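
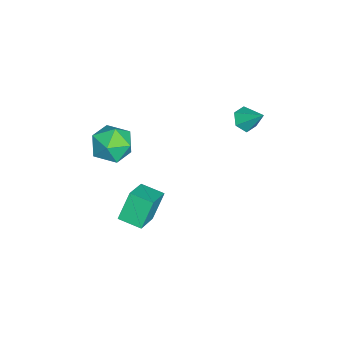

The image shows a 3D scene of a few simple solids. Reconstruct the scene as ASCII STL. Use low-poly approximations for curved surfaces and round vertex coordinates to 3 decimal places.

solid 
facet normal -0.141 0.990 0.026
outer loop
vertex -0.174 -2.105 0.445
vertex -0.818 -2.223 1.424
vertex 0.346 -2.059 1.501
endloop
endfacet
facet normal 0.486 0.829 -0.275
outer loop
vertex -0.174 -2.105 0.445
vertex 0.346 -2.059 1.501
vertex 0.855 -2.65 0.619
endloop
endfacet
facet normal 0.359 0.410 -0.839
outer loop
vertex -0.174 -2.105 0.445
vertex 0.855 -2.65 0.619
vertex 0.006 -3.179 -0.003
endloop
endfacet
facet normal -0.347 0.311 -0.885
outer loop
vertex -0.174 -2.105 0.445
vertex 0.006 -3.179 -0.003
vertex -1.028 -2.915 0.495
endloop
endfacet
facet normal -0.655 0.669 -0.350
outer loop
vertex -0.174 -2.105 0.445
vertex -1.028 -2.915 0.495
vertex -0.818 -2.223 1.424
endloop
endfacet
facet normal 0.869 0.455 0.196
outer loop
vertex 0.855 -2.65 0.619
vertex 0.346 -2.059 1.501
vertex 0.848 -3.105 1.705
endloop
endfacet
facet normal -0.146 0.714 0.685
outer loop
vertex 0.346 -2.059 1.501
vertex -0.818 -2.223 1.424
vertex -0.186 -2.841 2.203
endloop
endfacet
facet normal -0.978 0.195 0.076
outer loop
vertex -0.818 -2.223 1.424
vertex -1.028 -2.915 0.495
vertex -1.035 -3.37 1.581
endloop
endfacet
facet normal -0.478 -0.384 -0.790
outer loop
vertex -1.028 -2.915 0.495
vertex 0.006 -3.179 -0.003
vertex -0.526 -3.961 0.699
endloop
endfacet
facet normal 0.663 -0.223 -0.715
outer loop
vertex 0.006 -3.179 -0.003
vertex 0.855 -2.65 0.619
vertex 0.638 -3.797 0.776
endloop
endfacet
facet normal 0.347 -0.311 0.885
outer loop
vertex -0.006 -3.915 1.755
vertex 0.848 -3.105 1.705
vertex -0.186 -2.841 2.203
endloop
endfacet
facet normal -0.359 -0.410 0.839
outer loop
vertex -0.006 -3.915 1.755
vertex -0.186 -2.841 2.203
vertex -1.035 -3.37 1.581
endloop
endfacet
facet normal -0.486 -0.829 0.275
outer loop
vertex -0.006 -3.915 1.755
vertex -1.035 -3.37 1.581
vertex -0.526 -3.961 0.699
endloop
endfacet
facet normal 0.141 -0.990 -0.026
outer loop
vertex -0.006 -3.915 1.755
vertex -0.526 -3.961 0.699
vertex 0.638 -3.797 0.776
endloop
endfacet
facet normal 0.655 -0.669 0.350
outer loop
vertex -0.006 -3.915 1.755
vertex 0.638 -3.797 0.776
vertex 0.848 -3.105 1.705
endloop
endfacet
facet normal 0.478 0.384 0.790
outer loop
vertex -0.186 -2.841 2.203
vertex 0.848 -3.105 1.705
vertex 0.346 -2.059 1.501
endloop
endfacet
facet normal -0.663 0.223 0.715
outer loop
vertex -1.035 -3.37 1.581
vertex -0.186 -2.841 2.203
vertex -0.818 -2.223 1.424
endloop
endfacet
facet normal -0.869 -0.455 -0.196
outer loop
vertex -0.526 -3.961 0.699
vertex -1.035 -3.37 1.581
vertex -1.028 -2.915 0.495
endloop
endfacet
facet normal 0.146 -0.714 -0.685
outer loop
vertex 0.638 -3.797 0.776
vertex -0.526 -3.961 0.699
vertex 0.006 -3.179 -0.003
endloop
endfacet
facet normal 0.978 -0.195 -0.076
outer loop
vertex 0.848 -3.105 1.705
vertex 0.638 -3.797 0.776
vertex 0.855 -2.65 0.619
endloop
endfacet
facet normal -0.368 -0.645 -0.669
outer loop
vertex -2.002 2.727 1.217
vertex -2.609 3.145 1.148
vertex -2.025 3.266 0.71
endloop
endfacet
facet normal 0.998 0.057 0.015
outer loop
vertex -2.002 2.727 1.217
vertex -2.025 3.266 0.71
vertex -2.091 4.055 2.092
endloop
endfacet
facet normal -0.369 -0.645 -0.670
outer loop
vertex -2.025 3.266 0.71
vertex -2.609 3.145 1.148
vertex -2.631 3.684 0.641
endloop
endfacet
facet normal 0.552 0.735 -0.393
outer loop
vertex -2.025 3.266 0.71
vertex -2.631 3.684 0.641
vertex -2.091 4.055 2.092
endloop
endfacet
facet normal -0.367 -0.645 -0.670
outer loop
vertex -2.631 3.684 0.641
vertex -2.609 3.145 1.148
vertex -3.216 3.563 1.078
endloop
endfacet
facet normal -0.295 0.946 -0.132
outer loop
vertex -2.631 3.684 0.641
vertex -3.216 3.563 1.078
vertex -2.091 4.055 2.092
endloop
endfacet
facet normal -0.367 -0.645 -0.670
outer loop
vertex -3.216 3.563 1.078
vertex -2.609 3.145 1.148
vertex -3.194 3.024 1.585
endloop
endfacet
facet normal -0.694 0.478 0.538
outer loop
vertex -3.216 3.563 1.078
vertex -3.194 3.024 1.585
vertex -2.091 4.055 2.092
endloop
endfacet
facet normal -0.367 -0.645 -0.670
outer loop
vertex -3.194 3.024 1.585
vertex -2.609 3.145 1.148
vertex -2.587 2.606 1.655
endloop
endfacet
facet normal -0.248 -0.201 0.948
outer loop
vertex -3.194 3.024 1.585
vertex -2.587 2.606 1.655
vertex -2.091 4.055 2.092
endloop
endfacet
facet normal -0.368 -0.645 -0.670
outer loop
vertex -2.587 2.606 1.655
vertex -2.609 3.145 1.148
vertex -2.002 2.727 1.217
endloop
endfacet
facet normal 0.599 -0.412 0.686
outer loop
vertex -2.587 2.606 1.655
vertex -2.002 2.727 1.217
vertex -2.091 4.055 2.092
endloop
endfacet
facet normal -0.849 0.195 -0.491
outer loop
vertex 0.283 -1.589 -1.616
vertex 0.678 -0.423 -1.837
vertex 0.973 -2.087 -3.006
endloop
endfacet
facet normal -0.316 -0.932 0.177
outer loop
vertex 2.502 -2.437 -2.123
vertex 0.283 -1.589 -1.616
vertex 0.973 -2.087 -3.006
endloop
endfacet
facet normal -0.849 0.194 -0.491
outer loop
vertex 0.973 -2.087 -3.006
vertex 0.678 -0.423 -1.837
vertex 1.368 -0.922 -3.228
endloop
endfacet
facet normal 0.423 -0.306 -0.853
outer loop
vertex 1.368 -0.922 -3.228
vertex 2.502 -2.437 -2.123
vertex 0.973 -2.087 -3.006
endloop
endfacet
facet normal -0.423 0.305 0.853
outer loop
vertex 0.283 -1.589 -1.616
vertex 2.207 -0.773 -0.954
vertex 0.678 -0.423 -1.837
endloop
endfacet
facet normal -0.316 -0.932 0.178
outer loop
vertex 1.812 -1.938 -0.732
vertex 0.283 -1.589 -1.616
vertex 2.502 -2.437 -2.123
endloop
endfacet
facet normal -0.423 0.306 0.853
outer loop
vertex 1.812 -1.938 -0.732
vertex 2.207 -0.773 -0.954
vertex 0.283 -1.589 -1.616
endloop
endfacet
facet normal 0.316 0.932 -0.178
outer loop
vertex 0.678 -0.423 -1.837
vertex 2.207 -0.773 -0.954
vertex 1.368 -0.922 -3.228
endloop
endfacet
facet normal 0.423 -0.305 -0.853
outer loop
vertex 2.897 -1.271 -2.344
vertex 2.502 -2.437 -2.123
vertex 1.368 -0.922 -3.228
endloop
endfacet
facet normal 0.315 0.932 -0.177
outer loop
vertex 1.368 -0.922 -3.228
vertex 2.207 -0.773 -0.954
vertex 2.897 -1.271 -2.344
endloop
endfacet
facet normal 0.849 -0.195 0.491
outer loop
vertex 2.897 -1.271 -2.344
vertex 1.812 -1.938 -0.732
vertex 2.502 -2.437 -2.123
endloop
endfacet
facet normal 0.849 -0.194 0.491
outer loop
vertex 2.207 -0.773 -0.954
vertex 1.812 -1.938 -0.732
vertex 2.897 -1.271 -2.344
endloop
endfacet

endsolid


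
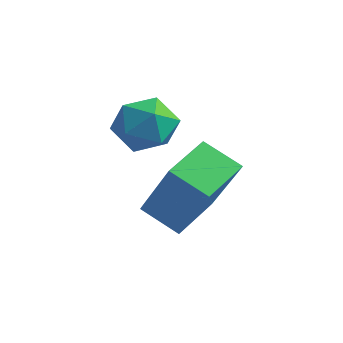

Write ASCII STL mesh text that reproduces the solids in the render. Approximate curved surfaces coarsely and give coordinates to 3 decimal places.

solid 
facet normal -0.956 0.077 -0.282
outer loop
vertex -3.127 1.207 0.516
vertex -3.269 0.68 0.853
vertex -3.304 1.257 1.13
endloop
endfacet
facet normal -0.647 0.722 -0.245
outer loop
vertex -3.127 1.207 0.516
vertex -3.304 1.257 1.13
vertex -2.821 1.614 0.906
endloop
endfacet
facet normal -0.087 0.722 -0.686
outer loop
vertex -3.127 1.207 0.516
vertex -2.821 1.614 0.906
vertex -2.488 1.258 0.489
endloop
endfacet
facet normal -0.048 0.078 -0.996
outer loop
vertex -3.127 1.207 0.516
vertex -2.488 1.258 0.489
vertex -2.765 0.681 0.457
endloop
endfacet
facet normal -0.585 -0.319 -0.746
outer loop
vertex -3.127 1.207 0.516
vertex -2.765 0.681 0.457
vertex -3.269 0.68 0.853
endloop
endfacet
facet normal -0.406 0.812 0.419
outer loop
vertex -2.821 1.614 0.906
vertex -3.304 1.257 1.13
vertex -2.775 1.339 1.483
endloop
endfacet
facet normal -0.905 -0.228 0.360
outer loop
vertex -3.304 1.257 1.13
vertex -3.269 0.68 0.853
vertex -3.052 0.762 1.451
endloop
endfacet
facet normal -0.305 -0.869 -0.390
outer loop
vertex -3.269 0.68 0.853
vertex -2.765 0.681 0.457
vertex -2.719 0.406 1.034
endloop
endfacet
facet normal 0.565 -0.227 -0.793
outer loop
vertex -2.765 0.681 0.457
vertex -2.488 1.258 0.489
vertex -2.236 0.763 0.81
endloop
endfacet
facet normal 0.502 0.814 -0.294
outer loop
vertex -2.488 1.258 0.489
vertex -2.821 1.614 0.906
vertex -2.271 1.34 1.087
endloop
endfacet
facet normal 0.048 -0.078 0.996
outer loop
vertex -2.413 0.813 1.424
vertex -2.775 1.339 1.483
vertex -3.052 0.762 1.451
endloop
endfacet
facet normal 0.087 -0.722 0.686
outer loop
vertex -2.413 0.813 1.424
vertex -3.052 0.762 1.451
vertex -2.719 0.406 1.034
endloop
endfacet
facet normal 0.647 -0.722 0.245
outer loop
vertex -2.413 0.813 1.424
vertex -2.719 0.406 1.034
vertex -2.236 0.763 0.81
endloop
endfacet
facet normal 0.956 -0.077 0.282
outer loop
vertex -2.413 0.813 1.424
vertex -2.236 0.763 0.81
vertex -2.271 1.34 1.087
endloop
endfacet
facet normal 0.585 0.319 0.746
outer loop
vertex -2.413 0.813 1.424
vertex -2.271 1.34 1.087
vertex -2.775 1.339 1.483
endloop
endfacet
facet normal -0.565 0.227 0.793
outer loop
vertex -3.052 0.762 1.451
vertex -2.775 1.339 1.483
vertex -3.304 1.257 1.13
endloop
endfacet
facet normal -0.502 -0.814 0.294
outer loop
vertex -2.719 0.406 1.034
vertex -3.052 0.762 1.451
vertex -3.269 0.68 0.853
endloop
endfacet
facet normal 0.406 -0.812 -0.419
outer loop
vertex -2.236 0.763 0.81
vertex -2.719 0.406 1.034
vertex -2.765 0.681 0.457
endloop
endfacet
facet normal 0.905 0.228 -0.360
outer loop
vertex -2.271 1.34 1.087
vertex -2.236 0.763 0.81
vertex -2.488 1.258 0.489
endloop
endfacet
facet normal 0.305 0.869 0.390
outer loop
vertex -2.775 1.339 1.483
vertex -2.271 1.34 1.087
vertex -2.821 1.614 0.906
endloop
endfacet
facet normal -0.505 0.158 -0.848
outer loop
vertex -2.665 0.721 -0.943
vertex -2.716 1.746 -0.722
vertex -1.932 0.847 -1.356
endloop
endfacet
facet normal 0.049 -0.976 -0.211
outer loop
vertex -1.124 0.594 0.002
vertex -2.665 0.721 -0.943
vertex -1.932 0.847 -1.356
endloop
endfacet
facet normal -0.505 0.158 -0.849
outer loop
vertex -1.932 0.847 -1.356
vertex -2.716 1.746 -0.722
vertex -1.984 1.872 -1.134
endloop
endfacet
facet normal 0.862 0.149 -0.485
outer loop
vertex -1.984 1.872 -1.134
vertex -1.124 0.594 0.002
vertex -1.932 0.847 -1.356
endloop
endfacet
facet normal -0.862 -0.148 0.485
outer loop
vertex -2.665 0.721 -0.943
vertex -1.908 1.493 0.636
vertex -2.716 1.746 -0.722
endloop
endfacet
facet normal 0.049 -0.976 -0.211
outer loop
vertex -1.856 0.468 0.414
vertex -2.665 0.721 -0.943
vertex -1.124 0.594 0.002
endloop
endfacet
facet normal -0.861 -0.149 0.486
outer loop
vertex -1.856 0.468 0.414
vertex -1.908 1.493 0.636
vertex -2.665 0.721 -0.943
endloop
endfacet
facet normal -0.049 0.976 0.211
outer loop
vertex -2.716 1.746 -0.722
vertex -1.908 1.493 0.636
vertex -1.984 1.872 -1.134
endloop
endfacet
facet normal 0.861 0.148 -0.486
outer loop
vertex -1.175 1.619 0.223
vertex -1.124 0.594 0.002
vertex -1.984 1.872 -1.134
endloop
endfacet
facet normal -0.049 0.976 0.211
outer loop
vertex -1.984 1.872 -1.134
vertex -1.908 1.493 0.636
vertex -1.175 1.619 0.223
endloop
endfacet
facet normal 0.505 -0.158 0.849
outer loop
vertex -1.175 1.619 0.223
vertex -1.856 0.468 0.414
vertex -1.124 0.594 0.002
endloop
endfacet
facet normal 0.505 -0.158 0.848
outer loop
vertex -1.908 1.493 0.636
vertex -1.856 0.468 0.414
vertex -1.175 1.619 0.223
endloop
endfacet

endsolid


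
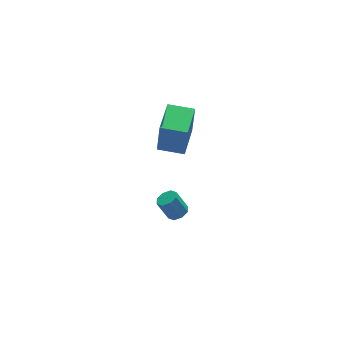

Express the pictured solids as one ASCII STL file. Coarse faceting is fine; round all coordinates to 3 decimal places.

solid 
facet normal 0.377 -0.304 -0.875
outer loop
vertex 3.635 -0.341 -4.446
vertex 3.193 -0.803 -4.476
vertex 3.226 -0.195 -4.673
endloop
endfacet
facet normal 0.401 0.905 -0.140
outer loop
vertex 3.635 -0.341 -4.446
vertex 3.226 -0.195 -4.673
vertex 3.129 0.065 -3.273
endloop
endfacet
facet normal 0.401 0.905 -0.140
outer loop
vertex 3.129 0.065 -3.273
vertex 3.226 -0.195 -4.673
vertex 2.72 0.211 -3.5
endloop
endfacet
facet normal -0.378 0.303 0.875
outer loop
vertex 3.129 0.065 -3.273
vertex 2.72 0.211 -3.5
vertex 2.687 -0.397 -3.304
endloop
endfacet
facet normal 0.376 -0.304 -0.875
outer loop
vertex 3.226 -0.195 -4.673
vertex 3.193 -0.803 -4.476
vertex 2.798 -0.405 -4.784
endloop
endfacet
facet normal -0.307 0.851 -0.427
outer loop
vertex 3.226 -0.195 -4.673
vertex 2.798 -0.405 -4.784
vertex 2.72 0.211 -3.5
endloop
endfacet
facet normal -0.306 0.851 -0.427
outer loop
vertex 2.72 0.211 -3.5
vertex 2.798 -0.405 -4.784
vertex 2.292 0.001 -3.612
endloop
endfacet
facet normal -0.377 0.303 0.875
outer loop
vertex 2.72 0.211 -3.5
vertex 2.292 0.001 -3.612
vertex 2.687 -0.397 -3.304
endloop
endfacet
facet normal 0.378 -0.302 -0.875
outer loop
vertex 2.798 -0.405 -4.784
vertex 3.193 -0.803 -4.476
vertex 2.601 -0.848 -4.716
endloop
endfacet
facet normal -0.834 0.300 -0.464
outer loop
vertex 2.798 -0.405 -4.784
vertex 2.601 -0.848 -4.716
vertex 2.292 0.001 -3.612
endloop
endfacet
facet normal -0.834 0.299 -0.463
outer loop
vertex 2.292 0.001 -3.612
vertex 2.601 -0.848 -4.716
vertex 2.095 -0.442 -3.543
endloop
endfacet
facet normal -0.376 0.304 0.875
outer loop
vertex 2.292 0.001 -3.612
vertex 2.095 -0.442 -3.543
vertex 2.687 -0.397 -3.304
endloop
endfacet
facet normal 0.378 -0.303 -0.875
outer loop
vertex 2.601 -0.848 -4.716
vertex 3.193 -0.803 -4.476
vertex 2.751 -1.265 -4.507
endloop
endfacet
facet normal -0.874 -0.429 -0.229
outer loop
vertex 2.601 -0.848 -4.716
vertex 2.751 -1.265 -4.507
vertex 2.095 -0.442 -3.543
endloop
endfacet
facet normal -0.874 -0.429 -0.229
outer loop
vertex 2.095 -0.442 -3.543
vertex 2.751 -1.265 -4.507
vertex 2.245 -0.859 -3.334
endloop
endfacet
facet normal -0.376 0.303 0.875
outer loop
vertex 2.095 -0.442 -3.543
vertex 2.245 -0.859 -3.334
vertex 2.687 -0.397 -3.304
endloop
endfacet
facet normal 0.378 -0.303 -0.875
outer loop
vertex 2.751 -1.265 -4.507
vertex 3.193 -0.803 -4.476
vertex 3.16 -1.411 -4.28
endloop
endfacet
facet normal -0.401 -0.905 0.140
outer loop
vertex 2.751 -1.265 -4.507
vertex 3.16 -1.411 -4.28
vertex 2.245 -0.859 -3.334
endloop
endfacet
facet normal -0.401 -0.905 0.140
outer loop
vertex 2.245 -0.859 -3.334
vertex 3.16 -1.411 -4.28
vertex 2.654 -1.005 -3.107
endloop
endfacet
facet normal -0.377 0.304 0.875
outer loop
vertex 2.245 -0.859 -3.334
vertex 2.654 -1.005 -3.107
vertex 2.687 -0.397 -3.304
endloop
endfacet
facet normal 0.377 -0.303 -0.875
outer loop
vertex 3.16 -1.411 -4.28
vertex 3.193 -0.803 -4.476
vertex 3.588 -1.201 -4.168
endloop
endfacet
facet normal 0.306 -0.851 0.427
outer loop
vertex 3.16 -1.411 -4.28
vertex 3.588 -1.201 -4.168
vertex 2.654 -1.005 -3.107
endloop
endfacet
facet normal 0.307 -0.851 0.427
outer loop
vertex 2.654 -1.005 -3.107
vertex 3.588 -1.201 -4.168
vertex 3.082 -0.795 -2.996
endloop
endfacet
facet normal -0.376 0.304 0.875
outer loop
vertex 2.654 -1.005 -3.107
vertex 3.082 -0.795 -2.996
vertex 2.687 -0.397 -3.304
endloop
endfacet
facet normal 0.376 -0.304 -0.875
outer loop
vertex 3.588 -1.201 -4.168
vertex 3.193 -0.803 -4.476
vertex 3.785 -0.758 -4.237
endloop
endfacet
facet normal 0.834 -0.299 0.464
outer loop
vertex 3.588 -1.201 -4.168
vertex 3.785 -0.758 -4.237
vertex 3.082 -0.795 -2.996
endloop
endfacet
facet normal 0.834 -0.300 0.463
outer loop
vertex 3.082 -0.795 -2.996
vertex 3.785 -0.758 -4.237
vertex 3.279 -0.352 -3.064
endloop
endfacet
facet normal -0.378 0.302 0.875
outer loop
vertex 3.082 -0.795 -2.996
vertex 3.279 -0.352 -3.064
vertex 2.687 -0.397 -3.304
endloop
endfacet
facet normal 0.376 -0.303 -0.875
outer loop
vertex 3.785 -0.758 -4.237
vertex 3.193 -0.803 -4.476
vertex 3.635 -0.341 -4.446
endloop
endfacet
facet normal 0.874 0.429 0.229
outer loop
vertex 3.785 -0.758 -4.237
vertex 3.635 -0.341 -4.446
vertex 3.279 -0.352 -3.064
endloop
endfacet
facet normal 0.874 0.429 0.229
outer loop
vertex 3.279 -0.352 -3.064
vertex 3.635 -0.341 -4.446
vertex 3.129 0.065 -3.273
endloop
endfacet
facet normal -0.378 0.303 0.875
outer loop
vertex 3.279 -0.352 -3.064
vertex 3.129 0.065 -3.273
vertex 2.687 -0.397 -3.304
endloop
endfacet
facet normal -0.822 0.564 0.076
outer loop
vertex 2.028 -1.096 4.113
vertex 3.165 0.562 4.113
vertex 1.907 -1.013 2.179
endloop
endfacet
facet normal -0.566 -0.825 0.000
outer loop
vertex 3.115 -1.842 2.067
vertex 2.028 -1.096 4.113
vertex 1.907 -1.013 2.179
endloop
endfacet
facet normal -0.823 0.564 0.076
outer loop
vertex 1.907 -1.013 2.179
vertex 3.165 0.562 4.113
vertex 3.043 0.645 2.179
endloop
endfacet
facet normal -0.063 0.043 -0.997
outer loop
vertex 3.043 0.645 2.179
vertex 3.115 -1.842 2.067
vertex 1.907 -1.013 2.179
endloop
endfacet
facet normal 0.063 -0.043 0.997
outer loop
vertex 2.028 -1.096 4.113
vertex 4.373 -0.267 4.001
vertex 3.165 0.562 4.113
endloop
endfacet
facet normal -0.565 -0.825 0.000
outer loop
vertex 3.237 -1.925 4.001
vertex 2.028 -1.096 4.113
vertex 3.115 -1.842 2.067
endloop
endfacet
facet normal 0.063 -0.043 0.997
outer loop
vertex 3.237 -1.925 4.001
vertex 4.373 -0.267 4.001
vertex 2.028 -1.096 4.113
endloop
endfacet
facet normal 0.566 0.825 -0.000
outer loop
vertex 3.165 0.562 4.113
vertex 4.373 -0.267 4.001
vertex 3.043 0.645 2.179
endloop
endfacet
facet normal -0.063 0.043 -0.997
outer loop
vertex 4.252 -0.184 2.067
vertex 3.115 -1.842 2.067
vertex 3.043 0.645 2.179
endloop
endfacet
facet normal 0.566 0.825 0.000
outer loop
vertex 3.043 0.645 2.179
vertex 4.373 -0.267 4.001
vertex 4.252 -0.184 2.067
endloop
endfacet
facet normal 0.822 -0.564 -0.076
outer loop
vertex 4.252 -0.184 2.067
vertex 3.237 -1.925 4.001
vertex 3.115 -1.842 2.067
endloop
endfacet
facet normal 0.823 -0.564 -0.076
outer loop
vertex 4.373 -0.267 4.001
vertex 3.237 -1.925 4.001
vertex 4.252 -0.184 2.067
endloop
endfacet

endsolid


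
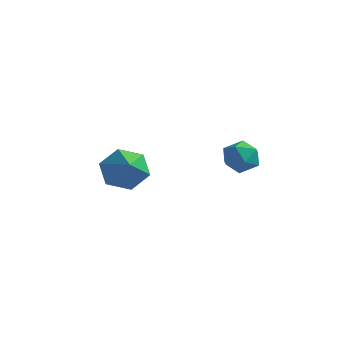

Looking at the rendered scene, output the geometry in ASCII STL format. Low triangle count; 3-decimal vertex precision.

solid 
facet normal -0.615 -0.596 0.517
outer loop
vertex 1.817 -0.969 -2.626
vertex 2.179 -1.603 -2.926
vertex 2.436 -1.283 -2.252
endloop
endfacet
facet normal -0.509 0.022 0.861
outer loop
vertex 1.817 -0.969 -2.626
vertex 2.436 -1.283 -2.252
vertex 2.367 -0.499 -2.313
endloop
endfacet
facet normal -0.715 0.551 0.430
outer loop
vertex 1.817 -0.969 -2.626
vertex 2.367 -0.499 -2.313
vertex 2.067 -0.335 -3.023
endloop
endfacet
facet normal -0.948 0.261 -0.180
outer loop
vertex 1.817 -0.969 -2.626
vertex 2.067 -0.335 -3.023
vertex 1.951 -1.017 -3.402
endloop
endfacet
facet normal -0.886 -0.447 -0.125
outer loop
vertex 1.817 -0.969 -2.626
vertex 1.951 -1.017 -3.402
vertex 2.179 -1.603 -2.926
endloop
endfacet
facet normal 0.192 0.093 0.977
outer loop
vertex 2.367 -0.499 -2.313
vertex 2.436 -1.283 -2.252
vertex 3.069 -0.843 -2.418
endloop
endfacet
facet normal 0.021 -0.906 0.422
outer loop
vertex 2.436 -1.283 -2.252
vertex 2.179 -1.603 -2.926
vertex 2.953 -1.525 -2.797
endloop
endfacet
facet normal -0.418 -0.665 -0.618
outer loop
vertex 2.179 -1.603 -2.926
vertex 1.951 -1.017 -3.402
vertex 2.653 -1.361 -3.507
endloop
endfacet
facet normal -0.519 0.481 -0.706
outer loop
vertex 1.951 -1.017 -3.402
vertex 2.067 -0.335 -3.023
vertex 2.584 -0.577 -3.568
endloop
endfacet
facet normal -0.142 0.950 0.279
outer loop
vertex 2.067 -0.335 -3.023
vertex 2.367 -0.499 -2.313
vertex 2.841 -0.257 -2.894
endloop
endfacet
facet normal 0.948 -0.261 0.180
outer loop
vertex 3.203 -0.891 -3.194
vertex 3.069 -0.843 -2.418
vertex 2.953 -1.525 -2.797
endloop
endfacet
facet normal 0.715 -0.551 -0.430
outer loop
vertex 3.203 -0.891 -3.194
vertex 2.953 -1.525 -2.797
vertex 2.653 -1.361 -3.507
endloop
endfacet
facet normal 0.509 -0.022 -0.861
outer loop
vertex 3.203 -0.891 -3.194
vertex 2.653 -1.361 -3.507
vertex 2.584 -0.577 -3.568
endloop
endfacet
facet normal 0.615 0.596 -0.517
outer loop
vertex 3.203 -0.891 -3.194
vertex 2.584 -0.577 -3.568
vertex 2.841 -0.257 -2.894
endloop
endfacet
facet normal 0.886 0.447 0.125
outer loop
vertex 3.203 -0.891 -3.194
vertex 2.841 -0.257 -2.894
vertex 3.069 -0.843 -2.418
endloop
endfacet
facet normal 0.519 -0.481 0.706
outer loop
vertex 2.953 -1.525 -2.797
vertex 3.069 -0.843 -2.418
vertex 2.436 -1.283 -2.252
endloop
endfacet
facet normal 0.142 -0.950 -0.279
outer loop
vertex 2.653 -1.361 -3.507
vertex 2.953 -1.525 -2.797
vertex 2.179 -1.603 -2.926
endloop
endfacet
facet normal -0.192 -0.093 -0.977
outer loop
vertex 2.584 -0.577 -3.568
vertex 2.653 -1.361 -3.507
vertex 1.951 -1.017 -3.402
endloop
endfacet
facet normal -0.021 0.906 -0.422
outer loop
vertex 2.841 -0.257 -2.894
vertex 2.584 -0.577 -3.568
vertex 2.067 -0.335 -3.023
endloop
endfacet
facet normal 0.418 0.665 0.618
outer loop
vertex 3.069 -0.843 -2.418
vertex 2.841 -0.257 -2.894
vertex 2.367 -0.499 -2.313
endloop
endfacet
facet normal -0.492 0.664 -0.563
outer loop
vertex -1.166 -1.005 -4.748
vertex -2.018 -1.406 -4.476
vertex -1.631 -0.674 -3.951
endloop
endfacet
facet normal 0.866 0.345 0.362
outer loop
vertex -1.166 -1.005 -4.748
vertex -1.631 -0.674 -3.951
vertex -1.062 -2.694 -3.384
endloop
endfacet
facet normal -0.493 0.664 -0.563
outer loop
vertex -1.631 -0.674 -3.951
vertex -2.018 -1.406 -4.476
vertex -2.482 -1.075 -3.679
endloop
endfacet
facet normal 0.155 0.307 0.939
outer loop
vertex -1.631 -0.674 -3.951
vertex -2.482 -1.075 -3.679
vertex -1.062 -2.694 -3.384
endloop
endfacet
facet normal -0.493 0.664 -0.563
outer loop
vertex -2.482 -1.075 -3.679
vertex -2.018 -1.406 -4.476
vertex -2.87 -1.807 -4.203
endloop
endfacet
facet normal -0.513 -0.303 0.803
outer loop
vertex -2.482 -1.075 -3.679
vertex -2.87 -1.807 -4.203
vertex -1.062 -2.694 -3.384
endloop
endfacet
facet normal -0.493 0.664 -0.563
outer loop
vertex -2.87 -1.807 -4.203
vertex -2.018 -1.406 -4.476
vertex -2.405 -2.138 -5.0
endloop
endfacet
facet normal -0.471 -0.878 0.090
outer loop
vertex -2.87 -1.807 -4.203
vertex -2.405 -2.138 -5.0
vertex -1.062 -2.694 -3.384
endloop
endfacet
facet normal -0.493 0.663 -0.563
outer loop
vertex -2.405 -2.138 -5.0
vertex -2.018 -1.406 -4.476
vertex -1.554 -1.737 -5.273
endloop
endfacet
facet normal 0.239 -0.840 -0.488
outer loop
vertex -2.405 -2.138 -5.0
vertex -1.554 -1.737 -5.273
vertex -1.062 -2.694 -3.384
endloop
endfacet
facet normal -0.492 0.664 -0.562
outer loop
vertex -1.554 -1.737 -5.273
vertex -2.018 -1.406 -4.476
vertex -1.166 -1.005 -4.748
endloop
endfacet
facet normal 0.908 -0.229 -0.352
outer loop
vertex -1.554 -1.737 -5.273
vertex -1.166 -1.005 -4.748
vertex -1.062 -2.694 -3.384
endloop
endfacet

endsolid


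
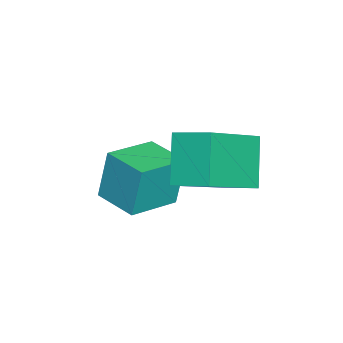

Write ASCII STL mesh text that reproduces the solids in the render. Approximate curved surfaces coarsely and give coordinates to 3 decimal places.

solid 
facet normal -0.789 0.383 -0.481
outer loop
vertex -1.745 0.02 -1.994
vertex -1.46 1.08 -1.617
vertex -0.848 0.24 -3.289
endloop
endfacet
facet normal -0.245 -0.913 -0.325
outer loop
vertex 0.8 -0.56 -2.283
vertex -1.745 0.02 -1.994
vertex -0.848 0.24 -3.289
endloop
endfacet
facet normal -0.789 0.383 -0.481
outer loop
vertex -0.848 0.24 -3.289
vertex -1.46 1.08 -1.617
vertex -0.564 1.3 -2.911
endloop
endfacet
facet normal 0.564 0.139 -0.814
outer loop
vertex -0.564 1.3 -2.911
vertex 0.8 -0.56 -2.283
vertex -0.848 0.24 -3.289
endloop
endfacet
facet normal -0.564 -0.138 0.814
outer loop
vertex -1.745 0.02 -1.994
vertex 0.188 0.28 -0.611
vertex -1.46 1.08 -1.617
endloop
endfacet
facet normal -0.245 -0.913 -0.325
outer loop
vertex -0.096 -0.78 -0.989
vertex -1.745 0.02 -1.994
vertex 0.8 -0.56 -2.283
endloop
endfacet
facet normal -0.564 -0.139 0.814
outer loop
vertex -0.096 -0.78 -0.989
vertex 0.188 0.28 -0.611
vertex -1.745 0.02 -1.994
endloop
endfacet
facet normal 0.245 0.913 0.325
outer loop
vertex -1.46 1.08 -1.617
vertex 0.188 0.28 -0.611
vertex -0.564 1.3 -2.911
endloop
endfacet
facet normal 0.563 0.138 -0.815
outer loop
vertex 1.085 0.5 -1.906
vertex 0.8 -0.56 -2.283
vertex -0.564 1.3 -2.911
endloop
endfacet
facet normal 0.245 0.913 0.325
outer loop
vertex -0.564 1.3 -2.911
vertex 0.188 0.28 -0.611
vertex 1.085 0.5 -1.906
endloop
endfacet
facet normal 0.789 -0.383 0.481
outer loop
vertex 1.085 0.5 -1.906
vertex -0.096 -0.78 -0.989
vertex 0.8 -0.56 -2.283
endloop
endfacet
facet normal 0.789 -0.383 0.481
outer loop
vertex 0.188 0.28 -0.611
vertex -0.096 -0.78 -0.989
vertex 1.085 0.5 -1.906
endloop
endfacet
facet normal -0.503 -0.861 0.070
outer loop
vertex -0.599 -2.63 -2.409
vertex -1.911 -1.883 -2.654
vertex -0.438 -2.848 -3.936
endloop
endfacet
facet normal 0.858 -0.488 0.160
outer loop
vertex 0.211 -1.737 -4.026
vertex -0.599 -2.63 -2.409
vertex -0.438 -2.848 -3.936
endloop
endfacet
facet normal -0.503 -0.861 0.070
outer loop
vertex -0.438 -2.848 -3.936
vertex -1.911 -1.883 -2.654
vertex -1.751 -2.101 -4.18
endloop
endfacet
facet normal 0.103 -0.140 -0.985
outer loop
vertex -1.751 -2.101 -4.18
vertex 0.211 -1.737 -4.026
vertex -0.438 -2.848 -3.936
endloop
endfacet
facet normal -0.104 0.140 0.985
outer loop
vertex -0.599 -2.63 -2.409
vertex -1.262 -0.772 -2.744
vertex -1.911 -1.883 -2.654
endloop
endfacet
facet normal 0.858 -0.489 0.160
outer loop
vertex 0.051 -1.519 -2.5
vertex -0.599 -2.63 -2.409
vertex 0.211 -1.737 -4.026
endloop
endfacet
facet normal -0.103 0.141 0.985
outer loop
vertex 0.051 -1.519 -2.5
vertex -1.262 -0.772 -2.744
vertex -0.599 -2.63 -2.409
endloop
endfacet
facet normal -0.858 0.488 -0.160
outer loop
vertex -1.911 -1.883 -2.654
vertex -1.262 -0.772 -2.744
vertex -1.751 -2.101 -4.18
endloop
endfacet
facet normal 0.103 -0.141 -0.985
outer loop
vertex -1.101 -0.99 -4.271
vertex 0.211 -1.737 -4.026
vertex -1.751 -2.101 -4.18
endloop
endfacet
facet normal -0.858 0.489 -0.160
outer loop
vertex -1.751 -2.101 -4.18
vertex -1.262 -0.772 -2.744
vertex -1.101 -0.99 -4.271
endloop
endfacet
facet normal 0.503 0.861 -0.070
outer loop
vertex -1.101 -0.99 -4.271
vertex 0.051 -1.519 -2.5
vertex 0.211 -1.737 -4.026
endloop
endfacet
facet normal 0.503 0.861 -0.070
outer loop
vertex -1.262 -0.772 -2.744
vertex 0.051 -1.519 -2.5
vertex -1.101 -0.99 -4.271
endloop
endfacet

endsolid


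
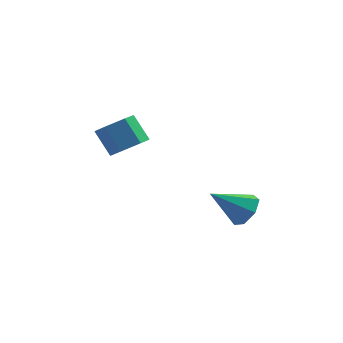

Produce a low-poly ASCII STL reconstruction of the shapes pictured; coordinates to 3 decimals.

solid 
facet normal 0.487 -0.422 -0.765
outer loop
vertex -2.199 3.348 1.914
vertex -3.013 3.02 1.577
vertex -2.7 3.865 1.31
endloop
endfacet
facet normal 0.692 0.720 0.042
outer loop
vertex -2.199 3.348 1.914
vertex -2.7 3.865 1.31
vertex -2.913 3.968 3.039
endloop
endfacet
facet normal 0.692 0.721 0.042
outer loop
vertex -2.913 3.968 3.039
vertex -2.7 3.865 1.31
vertex -3.415 4.485 2.435
endloop
endfacet
facet normal -0.486 0.422 0.765
outer loop
vertex -2.913 3.968 3.039
vertex -3.415 4.485 2.435
vertex -3.727 3.64 2.703
endloop
endfacet
facet normal 0.486 -0.422 -0.765
outer loop
vertex -2.7 3.865 1.31
vertex -3.013 3.02 1.577
vertex -3.514 3.537 0.974
endloop
endfacet
facet normal -0.116 0.837 -0.535
outer loop
vertex -2.7 3.865 1.31
vertex -3.514 3.537 0.974
vertex -3.415 4.485 2.435
endloop
endfacet
facet normal -0.116 0.837 -0.535
outer loop
vertex -3.415 4.485 2.435
vertex -3.514 3.537 0.974
vertex -4.229 4.157 2.099
endloop
endfacet
facet normal -0.486 0.422 0.765
outer loop
vertex -3.415 4.485 2.435
vertex -4.229 4.157 2.099
vertex -3.727 3.64 2.703
endloop
endfacet
facet normal 0.486 -0.422 -0.765
outer loop
vertex -3.514 3.537 0.974
vertex -3.013 3.02 1.577
vertex -3.827 2.692 1.241
endloop
endfacet
facet normal -0.808 0.117 -0.578
outer loop
vertex -3.514 3.537 0.974
vertex -3.827 2.692 1.241
vertex -4.229 4.157 2.099
endloop
endfacet
facet normal -0.808 0.116 -0.577
outer loop
vertex -4.229 4.157 2.099
vertex -3.827 2.692 1.241
vertex -4.541 3.312 2.366
endloop
endfacet
facet normal -0.487 0.421 0.765
outer loop
vertex -4.229 4.157 2.099
vertex -4.541 3.312 2.366
vertex -3.727 3.64 2.703
endloop
endfacet
facet normal 0.486 -0.422 -0.765
outer loop
vertex -3.827 2.692 1.241
vertex -3.013 3.02 1.577
vertex -3.325 2.175 1.845
endloop
endfacet
facet normal -0.692 -0.721 -0.042
outer loop
vertex -3.827 2.692 1.241
vertex -3.325 2.175 1.845
vertex -4.541 3.312 2.366
endloop
endfacet
facet normal -0.692 -0.721 -0.043
outer loop
vertex -4.541 3.312 2.366
vertex -3.325 2.175 1.845
vertex -4.04 2.795 2.97
endloop
endfacet
facet normal -0.487 0.422 0.765
outer loop
vertex -4.541 3.312 2.366
vertex -4.04 2.795 2.97
vertex -3.727 3.64 2.703
endloop
endfacet
facet normal 0.486 -0.422 -0.765
outer loop
vertex -3.325 2.175 1.845
vertex -3.013 3.02 1.577
vertex -2.511 2.503 2.181
endloop
endfacet
facet normal 0.116 -0.837 0.535
outer loop
vertex -3.325 2.175 1.845
vertex -2.511 2.503 2.181
vertex -4.04 2.795 2.97
endloop
endfacet
facet normal 0.116 -0.837 0.535
outer loop
vertex -4.04 2.795 2.97
vertex -2.511 2.503 2.181
vertex -3.226 3.123 3.306
endloop
endfacet
facet normal -0.486 0.422 0.765
outer loop
vertex -4.04 2.795 2.97
vertex -3.226 3.123 3.306
vertex -3.727 3.64 2.703
endloop
endfacet
facet normal 0.487 -0.421 -0.765
outer loop
vertex -2.511 2.503 2.181
vertex -3.013 3.02 1.577
vertex -2.199 3.348 1.914
endloop
endfacet
facet normal 0.808 -0.116 0.577
outer loop
vertex -2.511 2.503 2.181
vertex -2.199 3.348 1.914
vertex -3.226 3.123 3.306
endloop
endfacet
facet normal 0.808 -0.117 0.577
outer loop
vertex -3.226 3.123 3.306
vertex -2.199 3.348 1.914
vertex -2.913 3.968 3.039
endloop
endfacet
facet normal -0.486 0.422 0.765
outer loop
vertex -3.226 3.123 3.306
vertex -2.913 3.968 3.039
vertex -3.727 3.64 2.703
endloop
endfacet
facet normal 0.788 0.136 -0.601
outer loop
vertex 2.549 0.583 0.049
vertex 1.998 0.639 -0.661
vertex 2.293 1.3 -0.125
endloop
endfacet
facet normal 0.170 0.289 0.942
outer loop
vertex 2.549 0.583 0.049
vertex 2.293 1.3 -0.125
vertex 0.502 0.381 0.481
endloop
endfacet
facet normal 0.788 0.136 -0.601
outer loop
vertex 2.293 1.3 -0.125
vertex 1.998 0.639 -0.661
vertex 1.815 1.519 -0.702
endloop
endfacet
facet normal -0.247 0.821 0.516
outer loop
vertex 2.293 1.3 -0.125
vertex 1.815 1.519 -0.702
vertex 0.502 0.381 0.481
endloop
endfacet
facet normal 0.788 0.136 -0.601
outer loop
vertex 1.815 1.519 -0.702
vertex 1.998 0.639 -0.661
vertex 1.475 1.076 -1.248
endloop
endfacet
facet normal -0.710 0.694 -0.121
outer loop
vertex 1.815 1.519 -0.702
vertex 1.475 1.076 -1.248
vertex 0.502 0.381 0.481
endloop
endfacet
facet normal 0.788 0.136 -0.601
outer loop
vertex 1.475 1.076 -1.248
vertex 1.998 0.639 -0.661
vertex 1.529 0.304 -1.352
endloop
endfacet
facet normal -0.872 0.005 -0.489
outer loop
vertex 1.475 1.076 -1.248
vertex 1.529 0.304 -1.352
vertex 0.502 0.381 0.481
endloop
endfacet
facet normal 0.788 0.136 -0.601
outer loop
vertex 1.529 0.304 -1.352
vertex 1.998 0.639 -0.661
vertex 1.937 -0.216 -0.935
endloop
endfacet
facet normal -0.610 -0.728 -0.311
outer loop
vertex 1.529 0.304 -1.352
vertex 1.937 -0.216 -0.935
vertex 0.502 0.381 0.481
endloop
endfacet
facet normal 0.787 0.136 -0.601
outer loop
vertex 1.937 -0.216 -0.935
vertex 1.998 0.639 -0.661
vertex 2.391 -0.092 -0.312
endloop
endfacet
facet normal -0.122 -0.953 0.278
outer loop
vertex 1.937 -0.216 -0.935
vertex 2.391 -0.092 -0.312
vertex 0.502 0.381 0.481
endloop
endfacet
facet normal 0.788 0.137 -0.601
outer loop
vertex 2.391 -0.092 -0.312
vertex 1.998 0.639 -0.661
vertex 2.549 0.583 0.049
endloop
endfacet
facet normal 0.226 -0.500 0.836
outer loop
vertex 2.391 -0.092 -0.312
vertex 2.549 0.583 0.049
vertex 0.502 0.381 0.481
endloop
endfacet

endsolid


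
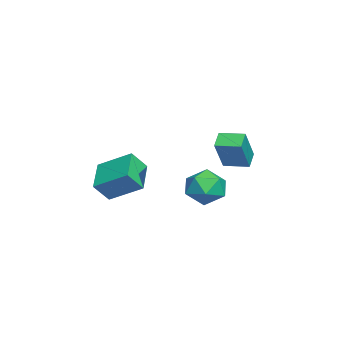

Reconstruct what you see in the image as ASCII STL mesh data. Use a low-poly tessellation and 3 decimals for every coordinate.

solid 
facet normal 0.100 0.969 0.227
outer loop
vertex 0.59 0.451 -0.964
vertex -0.257 0.406 -0.398
vertex 0.65 0.213 0.026
endloop
endfacet
facet normal 0.737 0.666 0.115
outer loop
vertex 0.59 0.451 -0.964
vertex 0.65 0.213 0.026
vertex 1.215 -0.294 -0.656
endloop
endfacet
facet normal 0.739 0.395 -0.545
outer loop
vertex 0.59 0.451 -0.964
vertex 1.215 -0.294 -0.656
vertex 0.656 -0.414 -1.501
endloop
endfacet
facet normal 0.104 0.530 -0.841
outer loop
vertex 0.59 0.451 -0.964
vertex 0.656 -0.414 -1.501
vertex -0.254 0.019 -1.341
endloop
endfacet
facet normal -0.290 0.885 -0.364
outer loop
vertex 0.59 0.451 -0.964
vertex -0.254 0.019 -1.341
vertex -0.257 0.406 -0.398
endloop
endfacet
facet normal 0.808 0.126 0.576
outer loop
vertex 1.215 -0.294 -0.656
vertex 0.65 0.213 0.026
vertex 0.754 -0.799 0.101
endloop
endfacet
facet normal -0.222 0.616 0.756
outer loop
vertex 0.65 0.213 0.026
vertex -0.257 0.406 -0.398
vertex -0.156 -0.366 0.261
endloop
endfacet
facet normal -0.854 0.480 -0.200
outer loop
vertex -0.257 0.406 -0.398
vertex -0.254 0.019 -1.341
vertex -0.715 -0.486 -0.584
endloop
endfacet
facet normal -0.216 -0.094 -0.972
outer loop
vertex -0.254 0.019 -1.341
vertex 0.656 -0.414 -1.501
vertex -0.15 -0.993 -1.266
endloop
endfacet
facet normal 0.812 -0.314 -0.492
outer loop
vertex 0.656 -0.414 -1.501
vertex 1.215 -0.294 -0.656
vertex 0.757 -1.186 -0.842
endloop
endfacet
facet normal -0.104 -0.530 0.841
outer loop
vertex -0.09 -1.231 -0.276
vertex 0.754 -0.799 0.101
vertex -0.156 -0.366 0.261
endloop
endfacet
facet normal -0.739 -0.395 0.545
outer loop
vertex -0.09 -1.231 -0.276
vertex -0.156 -0.366 0.261
vertex -0.715 -0.486 -0.584
endloop
endfacet
facet normal -0.737 -0.666 -0.115
outer loop
vertex -0.09 -1.231 -0.276
vertex -0.715 -0.486 -0.584
vertex -0.15 -0.993 -1.266
endloop
endfacet
facet normal -0.100 -0.969 -0.227
outer loop
vertex -0.09 -1.231 -0.276
vertex -0.15 -0.993 -1.266
vertex 0.757 -1.186 -0.842
endloop
endfacet
facet normal 0.290 -0.885 0.364
outer loop
vertex -0.09 -1.231 -0.276
vertex 0.757 -1.186 -0.842
vertex 0.754 -0.799 0.101
endloop
endfacet
facet normal 0.216 0.094 0.972
outer loop
vertex -0.156 -0.366 0.261
vertex 0.754 -0.799 0.101
vertex 0.65 0.213 0.026
endloop
endfacet
facet normal -0.812 0.314 0.492
outer loop
vertex -0.715 -0.486 -0.584
vertex -0.156 -0.366 0.261
vertex -0.257 0.406 -0.398
endloop
endfacet
facet normal -0.808 -0.126 -0.576
outer loop
vertex -0.15 -0.993 -1.266
vertex -0.715 -0.486 -0.584
vertex -0.254 0.019 -1.341
endloop
endfacet
facet normal 0.222 -0.616 -0.756
outer loop
vertex 0.757 -1.186 -0.842
vertex -0.15 -0.993 -1.266
vertex 0.656 -0.414 -1.501
endloop
endfacet
facet normal 0.854 -0.480 0.200
outer loop
vertex 0.754 -0.799 0.101
vertex 0.757 -1.186 -0.842
vertex 1.215 -0.294 -0.656
endloop
endfacet
facet normal -0.370 0.528 -0.764
outer loop
vertex -0.018 -4.281 -0.314
vertex 0.352 -2.812 0.522
vertex 1.474 -4.256 -1.018
endloop
endfacet
facet normal -0.214 -0.849 -0.484
outer loop
vertex 1.888 -4.848 -0.162
vertex -0.018 -4.281 -0.314
vertex 1.474 -4.256 -1.018
endloop
endfacet
facet normal -0.370 0.528 -0.764
outer loop
vertex 1.474 -4.256 -1.018
vertex 0.352 -2.812 0.522
vertex 1.844 -2.787 -0.182
endloop
endfacet
facet normal 0.904 0.015 -0.427
outer loop
vertex 1.844 -2.787 -0.182
vertex 1.888 -4.848 -0.162
vertex 1.474 -4.256 -1.018
endloop
endfacet
facet normal -0.904 -0.015 0.427
outer loop
vertex -0.018 -4.281 -0.314
vertex 0.766 -3.404 1.378
vertex 0.352 -2.812 0.522
endloop
endfacet
facet normal -0.214 -0.849 -0.484
outer loop
vertex 0.396 -4.873 0.542
vertex -0.018 -4.281 -0.314
vertex 1.888 -4.848 -0.162
endloop
endfacet
facet normal -0.904 -0.015 0.427
outer loop
vertex 0.396 -4.873 0.542
vertex 0.766 -3.404 1.378
vertex -0.018 -4.281 -0.314
endloop
endfacet
facet normal 0.214 0.849 0.484
outer loop
vertex 0.352 -2.812 0.522
vertex 0.766 -3.404 1.378
vertex 1.844 -2.787 -0.182
endloop
endfacet
facet normal 0.904 0.015 -0.427
outer loop
vertex 2.258 -3.379 0.674
vertex 1.888 -4.848 -0.162
vertex 1.844 -2.787 -0.182
endloop
endfacet
facet normal 0.214 0.849 0.484
outer loop
vertex 1.844 -2.787 -0.182
vertex 0.766 -3.404 1.378
vertex 2.258 -3.379 0.674
endloop
endfacet
facet normal 0.370 -0.528 0.764
outer loop
vertex 2.258 -3.379 0.674
vertex 0.396 -4.873 0.542
vertex 1.888 -4.848 -0.162
endloop
endfacet
facet normal 0.370 -0.528 0.764
outer loop
vertex 0.766 -3.404 1.378
vertex 0.396 -4.873 0.542
vertex 2.258 -3.379 0.674
endloop
endfacet
facet normal -0.538 0.167 -0.826
outer loop
vertex -4.85 0.132 -0.409
vertex -4.592 1.312 -0.339
vertex -4.108 -0.0 -0.919
endloop
endfacet
facet normal -0.214 -0.975 -0.059
outer loop
vertex -3.108 -0.312 0.619
vertex -4.85 0.132 -0.409
vertex -4.108 -0.0 -0.919
endloop
endfacet
facet normal -0.537 0.168 -0.827
outer loop
vertex -4.108 -0.0 -0.919
vertex -4.592 1.312 -0.339
vertex -3.849 1.179 -0.848
endloop
endfacet
facet normal 0.816 -0.145 -0.560
outer loop
vertex -3.849 1.179 -0.848
vertex -3.108 -0.312 0.619
vertex -4.108 -0.0 -0.919
endloop
endfacet
facet normal -0.816 0.145 0.560
outer loop
vertex -4.85 0.132 -0.409
vertex -3.592 1.0 1.199
vertex -4.592 1.312 -0.339
endloop
endfacet
facet normal -0.214 -0.975 -0.058
outer loop
vertex -3.851 -0.179 1.128
vertex -4.85 0.132 -0.409
vertex -3.108 -0.312 0.619
endloop
endfacet
facet normal -0.816 0.146 0.560
outer loop
vertex -3.851 -0.179 1.128
vertex -3.592 1.0 1.199
vertex -4.85 0.132 -0.409
endloop
endfacet
facet normal 0.214 0.975 0.058
outer loop
vertex -4.592 1.312 -0.339
vertex -3.592 1.0 1.199
vertex -3.849 1.179 -0.848
endloop
endfacet
facet normal 0.816 -0.145 -0.560
outer loop
vertex -2.85 0.868 0.689
vertex -3.108 -0.312 0.619
vertex -3.849 1.179 -0.848
endloop
endfacet
facet normal 0.214 0.975 0.058
outer loop
vertex -3.849 1.179 -0.848
vertex -3.592 1.0 1.199
vertex -2.85 0.868 0.689
endloop
endfacet
facet normal 0.537 -0.166 0.827
outer loop
vertex -2.85 0.868 0.689
vertex -3.851 -0.179 1.128
vertex -3.108 -0.312 0.619
endloop
endfacet
facet normal 0.538 -0.168 0.826
outer loop
vertex -3.592 1.0 1.199
vertex -3.851 -0.179 1.128
vertex -2.85 0.868 0.689
endloop
endfacet

endsolid


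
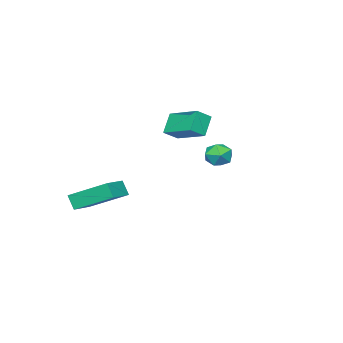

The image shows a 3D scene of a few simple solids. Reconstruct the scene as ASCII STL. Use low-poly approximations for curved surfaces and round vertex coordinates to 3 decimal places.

solid 
facet normal -0.551 0.833 -0.053
outer loop
vertex 2.321 3.585 -0.92
vertex 1.763 3.226 -0.757
vertex 2.143 3.509 -0.264
endloop
endfacet
facet normal 0.117 0.982 0.146
outer loop
vertex 2.321 3.585 -0.92
vertex 2.143 3.509 -0.264
vertex 2.799 3.458 -0.449
endloop
endfacet
facet normal 0.557 0.746 -0.365
outer loop
vertex 2.321 3.585 -0.92
vertex 2.799 3.458 -0.449
vertex 2.824 3.143 -1.055
endloop
endfacet
facet normal 0.161 0.451 -0.878
outer loop
vertex 2.321 3.585 -0.92
vertex 2.824 3.143 -1.055
vertex 2.184 3.0 -1.246
endloop
endfacet
facet normal -0.525 0.505 -0.685
outer loop
vertex 2.321 3.585 -0.92
vertex 2.184 3.0 -1.246
vertex 1.763 3.226 -0.757
endloop
endfacet
facet normal 0.258 0.617 0.743
outer loop
vertex 2.799 3.458 -0.449
vertex 2.143 3.509 -0.264
vertex 2.536 3.02 0.006
endloop
endfacet
facet normal -0.826 0.375 0.421
outer loop
vertex 2.143 3.509 -0.264
vertex 1.763 3.226 -0.757
vertex 1.896 2.877 -0.185
endloop
endfacet
facet normal -0.783 -0.155 -0.602
outer loop
vertex 1.763 3.226 -0.757
vertex 2.184 3.0 -1.246
vertex 1.921 2.562 -0.791
endloop
endfacet
facet normal 0.327 -0.242 -0.914
outer loop
vertex 2.184 3.0 -1.246
vertex 2.824 3.143 -1.055
vertex 2.577 2.511 -0.976
endloop
endfacet
facet normal 0.969 0.235 -0.082
outer loop
vertex 2.824 3.143 -1.055
vertex 2.799 3.458 -0.449
vertex 2.957 2.794 -0.483
endloop
endfacet
facet normal -0.161 -0.451 0.878
outer loop
vertex 2.399 2.435 -0.32
vertex 2.536 3.02 0.006
vertex 1.896 2.877 -0.185
endloop
endfacet
facet normal -0.557 -0.746 0.365
outer loop
vertex 2.399 2.435 -0.32
vertex 1.896 2.877 -0.185
vertex 1.921 2.562 -0.791
endloop
endfacet
facet normal -0.117 -0.982 -0.146
outer loop
vertex 2.399 2.435 -0.32
vertex 1.921 2.562 -0.791
vertex 2.577 2.511 -0.976
endloop
endfacet
facet normal 0.551 -0.833 0.053
outer loop
vertex 2.399 2.435 -0.32
vertex 2.577 2.511 -0.976
vertex 2.957 2.794 -0.483
endloop
endfacet
facet normal 0.525 -0.505 0.685
outer loop
vertex 2.399 2.435 -0.32
vertex 2.957 2.794 -0.483
vertex 2.536 3.02 0.006
endloop
endfacet
facet normal -0.327 0.242 0.914
outer loop
vertex 1.896 2.877 -0.185
vertex 2.536 3.02 0.006
vertex 2.143 3.509 -0.264
endloop
endfacet
facet normal -0.969 -0.235 0.082
outer loop
vertex 1.921 2.562 -0.791
vertex 1.896 2.877 -0.185
vertex 1.763 3.226 -0.757
endloop
endfacet
facet normal -0.258 -0.617 -0.743
outer loop
vertex 2.577 2.511 -0.976
vertex 1.921 2.562 -0.791
vertex 2.184 3.0 -1.246
endloop
endfacet
facet normal 0.826 -0.375 -0.421
outer loop
vertex 2.957 2.794 -0.483
vertex 2.577 2.511 -0.976
vertex 2.824 3.143 -1.055
endloop
endfacet
facet normal 0.783 0.155 0.602
outer loop
vertex 2.536 3.02 0.006
vertex 2.957 2.794 -0.483
vertex 2.799 3.458 -0.449
endloop
endfacet
facet normal -0.593 -0.178 0.786
outer loop
vertex -0.862 -0.754 0.3
vertex -1.545 -0.505 -0.159
vertex -1.109 -2.503 -0.282
endloop
endfacet
facet normal 0.794 -0.290 0.534
outer loop
vertex -0.415 -2.295 -1.201
vertex -0.862 -0.754 0.3
vertex -1.109 -2.503 -0.282
endloop
endfacet
facet normal -0.593 -0.178 0.786
outer loop
vertex -1.109 -2.503 -0.282
vertex -1.545 -0.505 -0.159
vertex -1.792 -2.254 -0.741
endloop
endfacet
facet normal -0.133 -0.940 -0.313
outer loop
vertex -1.792 -2.254 -0.741
vertex -0.415 -2.295 -1.201
vertex -1.109 -2.503 -0.282
endloop
endfacet
facet normal 0.133 0.940 0.313
outer loop
vertex -0.862 -0.754 0.3
vertex -0.851 -0.297 -1.078
vertex -1.545 -0.505 -0.159
endloop
endfacet
facet normal 0.794 -0.290 0.534
outer loop
vertex -0.168 -0.546 -0.619
vertex -0.862 -0.754 0.3
vertex -0.415 -2.295 -1.201
endloop
endfacet
facet normal 0.133 0.940 0.313
outer loop
vertex -0.168 -0.546 -0.619
vertex -0.851 -0.297 -1.078
vertex -0.862 -0.754 0.3
endloop
endfacet
facet normal -0.794 0.290 -0.534
outer loop
vertex -1.545 -0.505 -0.159
vertex -0.851 -0.297 -1.078
vertex -1.792 -2.254 -0.741
endloop
endfacet
facet normal -0.133 -0.940 -0.313
outer loop
vertex -1.098 -2.046 -1.66
vertex -0.415 -2.295 -1.201
vertex -1.792 -2.254 -0.741
endloop
endfacet
facet normal -0.794 0.290 -0.534
outer loop
vertex -1.792 -2.254 -0.741
vertex -0.851 -0.297 -1.078
vertex -1.098 -2.046 -1.66
endloop
endfacet
facet normal 0.593 0.178 -0.786
outer loop
vertex -1.098 -2.046 -1.66
vertex -0.168 -0.546 -0.619
vertex -0.415 -2.295 -1.201
endloop
endfacet
facet normal 0.593 0.178 -0.786
outer loop
vertex -0.851 -0.297 -1.078
vertex -0.168 -0.546 -0.619
vertex -1.098 -2.046 -1.66
endloop
endfacet
facet normal -0.954 -0.214 -0.209
outer loop
vertex 3.457 -3.498 -4.013
vertex 2.863 -1.782 -3.062
vertex 3.519 -3.086 -4.719
endloop
endfacet
facet normal 0.291 -0.837 -0.463
outer loop
vertex 4.797 -2.798 -4.438
vertex 3.457 -3.498 -4.013
vertex 3.519 -3.086 -4.719
endloop
endfacet
facet normal -0.954 -0.214 -0.209
outer loop
vertex 3.519 -3.086 -4.719
vertex 2.863 -1.782 -3.062
vertex 2.925 -1.369 -3.768
endloop
endfacet
facet normal 0.076 0.503 -0.861
outer loop
vertex 2.925 -1.369 -3.768
vertex 4.797 -2.798 -4.438
vertex 3.519 -3.086 -4.719
endloop
endfacet
facet normal -0.076 -0.503 0.861
outer loop
vertex 3.457 -3.498 -4.013
vertex 4.141 -1.494 -2.781
vertex 2.863 -1.782 -3.062
endloop
endfacet
facet normal 0.290 -0.837 -0.464
outer loop
vertex 4.735 -3.211 -3.732
vertex 3.457 -3.498 -4.013
vertex 4.797 -2.798 -4.438
endloop
endfacet
facet normal -0.076 -0.503 0.861
outer loop
vertex 4.735 -3.211 -3.732
vertex 4.141 -1.494 -2.781
vertex 3.457 -3.498 -4.013
endloop
endfacet
facet normal -0.291 0.837 0.464
outer loop
vertex 2.863 -1.782 -3.062
vertex 4.141 -1.494 -2.781
vertex 2.925 -1.369 -3.768
endloop
endfacet
facet normal 0.076 0.503 -0.861
outer loop
vertex 4.203 -1.082 -3.487
vertex 4.797 -2.798 -4.438
vertex 2.925 -1.369 -3.768
endloop
endfacet
facet normal -0.290 0.837 0.463
outer loop
vertex 2.925 -1.369 -3.768
vertex 4.141 -1.494 -2.781
vertex 4.203 -1.082 -3.487
endloop
endfacet
facet normal 0.954 0.214 0.209
outer loop
vertex 4.203 -1.082 -3.487
vertex 4.735 -3.211 -3.732
vertex 4.797 -2.798 -4.438
endloop
endfacet
facet normal 0.954 0.214 0.209
outer loop
vertex 4.141 -1.494 -2.781
vertex 4.735 -3.211 -3.732
vertex 4.203 -1.082 -3.487
endloop
endfacet

endsolid


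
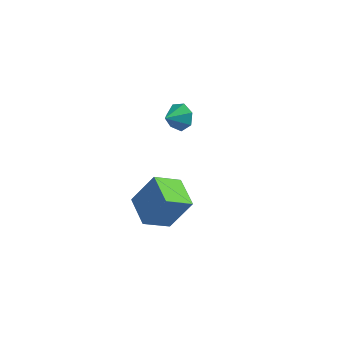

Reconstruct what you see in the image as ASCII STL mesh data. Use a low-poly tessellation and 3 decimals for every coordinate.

solid 
facet normal 0.416 0.751 -0.512
outer loop
vertex -1.255 3.607 -0.912
vertex -2.018 4.063 -0.863
vertex -1.331 4.068 -0.297
endloop
endfacet
facet normal 0.539 -0.641 0.547
outer loop
vertex -1.255 3.607 -0.912
vertex -1.331 4.068 -0.297
vertex -2.542 3.117 -0.217
endloop
endfacet
facet normal 0.417 0.751 -0.512
outer loop
vertex -1.331 4.068 -0.297
vertex -2.018 4.063 -0.863
vertex -1.924 4.526 -0.108
endloop
endfacet
facet normal 0.188 -0.157 0.970
outer loop
vertex -1.331 4.068 -0.297
vertex -1.924 4.526 -0.108
vertex -2.542 3.117 -0.217
endloop
endfacet
facet normal 0.417 0.751 -0.512
outer loop
vertex -1.924 4.526 -0.108
vertex -2.018 4.063 -0.863
vertex -2.587 4.635 -0.488
endloop
endfacet
facet normal -0.475 0.141 0.869
outer loop
vertex -1.924 4.526 -0.108
vertex -2.587 4.635 -0.488
vertex -2.542 3.117 -0.217
endloop
endfacet
facet normal 0.417 0.751 -0.513
outer loop
vertex -2.587 4.635 -0.488
vertex -2.018 4.063 -0.863
vertex -2.822 4.313 -1.15
endloop
endfacet
facet normal -0.946 0.029 0.322
outer loop
vertex -2.587 4.635 -0.488
vertex -2.822 4.313 -1.15
vertex -2.542 3.117 -0.217
endloop
endfacet
facet normal 0.416 0.752 -0.512
outer loop
vertex -2.822 4.313 -1.15
vertex -2.018 4.063 -0.863
vertex -2.451 3.804 -1.596
endloop
endfacet
facet normal -0.875 -0.409 -0.261
outer loop
vertex -2.822 4.313 -1.15
vertex -2.451 3.804 -1.596
vertex -2.542 3.117 -0.217
endloop
endfacet
facet normal 0.417 0.751 -0.512
outer loop
vertex -2.451 3.804 -1.596
vertex -2.018 4.063 -0.863
vertex -1.754 3.489 -1.49
endloop
endfacet
facet normal -0.313 -0.842 -0.440
outer loop
vertex -2.451 3.804 -1.596
vertex -1.754 3.489 -1.49
vertex -2.542 3.117 -0.217
endloop
endfacet
facet normal 0.416 0.751 -0.513
outer loop
vertex -1.754 3.489 -1.49
vertex -2.018 4.063 -0.863
vertex -1.255 3.607 -0.912
endloop
endfacet
facet normal 0.317 -0.945 -0.080
outer loop
vertex -1.754 3.489 -1.49
vertex -1.255 3.607 -0.912
vertex -2.542 3.117 -0.217
endloop
endfacet
facet normal -0.593 0.795 0.127
outer loop
vertex -1.508 -2.044 0.214
vertex -0.404 -1.072 -0.715
vertex -2.558 -2.544 -1.559
endloop
endfacet
facet normal -0.635 -0.558 0.534
outer loop
vertex -1.496 -3.968 -1.785
vertex -1.508 -2.044 0.214
vertex -2.558 -2.544 -1.559
endloop
endfacet
facet normal -0.593 0.795 0.126
outer loop
vertex -2.558 -2.544 -1.559
vertex -0.404 -1.072 -0.715
vertex -1.453 -1.573 -2.487
endloop
endfacet
facet normal -0.495 -0.236 -0.836
outer loop
vertex -1.453 -1.573 -2.487
vertex -1.496 -3.968 -1.785
vertex -2.558 -2.544 -1.559
endloop
endfacet
facet normal 0.495 0.237 0.836
outer loop
vertex -1.508 -2.044 0.214
vertex 0.658 -2.496 -0.941
vertex -0.404 -1.072 -0.715
endloop
endfacet
facet normal -0.635 -0.559 0.534
outer loop
vertex -0.447 -3.467 -0.013
vertex -1.508 -2.044 0.214
vertex -1.496 -3.968 -1.785
endloop
endfacet
facet normal 0.495 0.236 0.836
outer loop
vertex -0.447 -3.467 -0.013
vertex 0.658 -2.496 -0.941
vertex -1.508 -2.044 0.214
endloop
endfacet
facet normal 0.635 0.558 -0.534
outer loop
vertex -0.404 -1.072 -0.715
vertex 0.658 -2.496 -0.941
vertex -1.453 -1.573 -2.487
endloop
endfacet
facet normal -0.496 -0.236 -0.836
outer loop
vertex -0.392 -2.996 -2.714
vertex -1.496 -3.968 -1.785
vertex -1.453 -1.573 -2.487
endloop
endfacet
facet normal 0.635 0.559 -0.534
outer loop
vertex -1.453 -1.573 -2.487
vertex 0.658 -2.496 -0.941
vertex -0.392 -2.996 -2.714
endloop
endfacet
facet normal 0.593 -0.795 -0.127
outer loop
vertex -0.392 -2.996 -2.714
vertex -0.447 -3.467 -0.013
vertex -1.496 -3.968 -1.785
endloop
endfacet
facet normal 0.593 -0.795 -0.127
outer loop
vertex 0.658 -2.496 -0.941
vertex -0.447 -3.467 -0.013
vertex -0.392 -2.996 -2.714
endloop
endfacet

endsolid


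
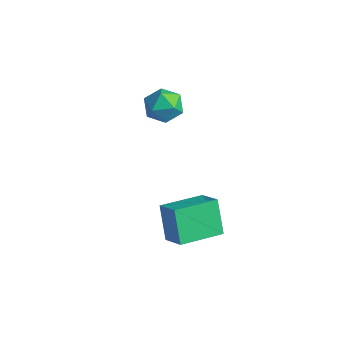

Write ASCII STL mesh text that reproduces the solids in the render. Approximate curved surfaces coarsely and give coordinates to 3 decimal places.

solid 
facet normal -0.215 0.472 0.855
outer loop
vertex -3.018 -0.542 4.144
vertex -2.327 -1.112 4.632
vertex -2.051 -0.225 4.212
endloop
endfacet
facet normal -0.316 0.902 0.295
outer loop
vertex -3.018 -0.542 4.144
vertex -2.051 -0.225 4.212
vertex -2.563 -0.118 3.336
endloop
endfacet
facet normal -0.794 0.593 -0.136
outer loop
vertex -3.018 -0.542 4.144
vertex -2.563 -0.118 3.336
vertex -3.155 -0.939 3.215
endloop
endfacet
facet normal -0.987 -0.029 0.158
outer loop
vertex -3.018 -0.542 4.144
vertex -3.155 -0.939 3.215
vertex -3.009 -1.554 4.016
endloop
endfacet
facet normal -0.629 -0.103 0.770
outer loop
vertex -3.018 -0.542 4.144
vertex -3.009 -1.554 4.016
vertex -2.327 -1.112 4.632
endloop
endfacet
facet normal 0.301 0.952 -0.060
outer loop
vertex -2.563 -0.118 3.336
vertex -2.051 -0.225 4.212
vertex -1.591 -0.426 3.324
endloop
endfacet
facet normal 0.466 0.256 0.847
outer loop
vertex -2.051 -0.225 4.212
vertex -2.327 -1.112 4.632
vertex -1.445 -1.041 4.125
endloop
endfacet
facet normal -0.205 -0.674 0.710
outer loop
vertex -2.327 -1.112 4.632
vertex -3.009 -1.554 4.016
vertex -2.037 -1.862 4.004
endloop
endfacet
facet normal -0.785 -0.553 -0.281
outer loop
vertex -3.009 -1.554 4.016
vertex -3.155 -0.939 3.215
vertex -2.549 -1.755 3.128
endloop
endfacet
facet normal -0.472 0.452 -0.757
outer loop
vertex -3.155 -0.939 3.215
vertex -2.563 -0.118 3.336
vertex -2.273 -0.868 2.708
endloop
endfacet
facet normal 0.987 0.029 -0.158
outer loop
vertex -1.582 -1.438 3.196
vertex -1.591 -0.426 3.324
vertex -1.445 -1.041 4.125
endloop
endfacet
facet normal 0.794 -0.593 0.136
outer loop
vertex -1.582 -1.438 3.196
vertex -1.445 -1.041 4.125
vertex -2.037 -1.862 4.004
endloop
endfacet
facet normal 0.316 -0.902 -0.295
outer loop
vertex -1.582 -1.438 3.196
vertex -2.037 -1.862 4.004
vertex -2.549 -1.755 3.128
endloop
endfacet
facet normal 0.215 -0.472 -0.855
outer loop
vertex -1.582 -1.438 3.196
vertex -2.549 -1.755 3.128
vertex -2.273 -0.868 2.708
endloop
endfacet
facet normal 0.629 0.103 -0.770
outer loop
vertex -1.582 -1.438 3.196
vertex -2.273 -0.868 2.708
vertex -1.591 -0.426 3.324
endloop
endfacet
facet normal 0.785 0.553 0.281
outer loop
vertex -1.445 -1.041 4.125
vertex -1.591 -0.426 3.324
vertex -2.051 -0.225 4.212
endloop
endfacet
facet normal 0.472 -0.452 0.757
outer loop
vertex -2.037 -1.862 4.004
vertex -1.445 -1.041 4.125
vertex -2.327 -1.112 4.632
endloop
endfacet
facet normal -0.301 -0.952 0.060
outer loop
vertex -2.549 -1.755 3.128
vertex -2.037 -1.862 4.004
vertex -3.009 -1.554 4.016
endloop
endfacet
facet normal -0.466 -0.256 -0.847
outer loop
vertex -2.273 -0.868 2.708
vertex -2.549 -1.755 3.128
vertex -3.155 -0.939 3.215
endloop
endfacet
facet normal 0.205 0.674 -0.710
outer loop
vertex -1.591 -0.426 3.324
vertex -2.273 -0.868 2.708
vertex -2.563 -0.118 3.336
endloop
endfacet
facet normal -0.485 0.209 0.849
outer loop
vertex 3.001 -4.64 2.401
vertex 3.378 -2.554 2.104
vertex 1.845 -4.529 1.714
endloop
endfacet
facet normal -0.176 -0.975 0.139
outer loop
vertex 2.722 -4.906 0.176
vertex 3.001 -4.64 2.401
vertex 1.845 -4.529 1.714
endloop
endfacet
facet normal -0.485 0.208 0.850
outer loop
vertex 1.845 -4.529 1.714
vertex 3.378 -2.554 2.104
vertex 2.221 -2.443 1.417
endloop
endfacet
facet normal -0.857 0.082 -0.509
outer loop
vertex 2.221 -2.443 1.417
vertex 2.722 -4.906 0.176
vertex 1.845 -4.529 1.714
endloop
endfacet
facet normal 0.857 -0.082 0.509
outer loop
vertex 3.001 -4.64 2.401
vertex 4.255 -2.931 0.566
vertex 3.378 -2.554 2.104
endloop
endfacet
facet normal -0.176 -0.975 0.139
outer loop
vertex 3.879 -5.017 0.863
vertex 3.001 -4.64 2.401
vertex 2.722 -4.906 0.176
endloop
endfacet
facet normal 0.857 -0.082 0.509
outer loop
vertex 3.879 -5.017 0.863
vertex 4.255 -2.931 0.566
vertex 3.001 -4.64 2.401
endloop
endfacet
facet normal 0.176 0.975 -0.139
outer loop
vertex 3.378 -2.554 2.104
vertex 4.255 -2.931 0.566
vertex 2.221 -2.443 1.417
endloop
endfacet
facet normal -0.857 0.082 -0.509
outer loop
vertex 3.099 -2.82 -0.121
vertex 2.722 -4.906 0.176
vertex 2.221 -2.443 1.417
endloop
endfacet
facet normal 0.176 0.975 -0.138
outer loop
vertex 2.221 -2.443 1.417
vertex 4.255 -2.931 0.566
vertex 3.099 -2.82 -0.121
endloop
endfacet
facet normal 0.484 -0.209 -0.850
outer loop
vertex 3.099 -2.82 -0.121
vertex 3.879 -5.017 0.863
vertex 2.722 -4.906 0.176
endloop
endfacet
facet normal 0.485 -0.208 -0.849
outer loop
vertex 4.255 -2.931 0.566
vertex 3.879 -5.017 0.863
vertex 3.099 -2.82 -0.121
endloop
endfacet

endsolid


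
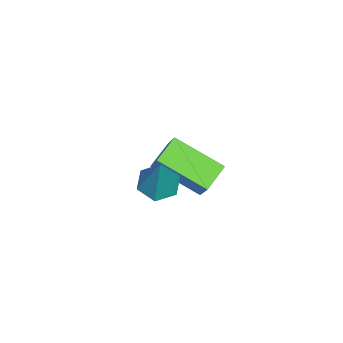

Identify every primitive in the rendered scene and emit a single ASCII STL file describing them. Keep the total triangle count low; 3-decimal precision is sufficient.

solid 
facet normal -0.369 -0.135 -0.920
outer loop
vertex 2.527 1.345 -0.157
vertex 2.085 1.97 -0.071
vertex 2.793 2.037 -0.365
endloop
endfacet
facet normal 0.934 -0.357 0.008
outer loop
vertex 2.527 1.345 -0.157
vertex 2.793 2.037 -0.365
vertex 2.855 2.25 1.851
endloop
endfacet
facet normal -0.369 -0.135 -0.920
outer loop
vertex 2.793 2.037 -0.365
vertex 2.085 1.97 -0.071
vertex 2.351 2.662 -0.279
endloop
endfacet
facet normal 0.809 0.583 -0.079
outer loop
vertex 2.793 2.037 -0.365
vertex 2.351 2.662 -0.279
vertex 2.855 2.25 1.851
endloop
endfacet
facet normal -0.369 -0.135 -0.920
outer loop
vertex 2.351 2.662 -0.279
vertex 2.085 1.97 -0.071
vertex 1.643 2.595 0.015
endloop
endfacet
facet normal -0.013 0.981 0.193
outer loop
vertex 2.351 2.662 -0.279
vertex 1.643 2.595 0.015
vertex 2.855 2.25 1.851
endloop
endfacet
facet normal -0.368 -0.133 -0.920
outer loop
vertex 1.643 2.595 0.015
vertex 2.085 1.97 -0.071
vertex 1.376 1.903 0.222
endloop
endfacet
facet normal -0.710 0.439 0.551
outer loop
vertex 1.643 2.595 0.015
vertex 1.376 1.903 0.222
vertex 2.855 2.25 1.851
endloop
endfacet
facet normal -0.368 -0.133 -0.920
outer loop
vertex 1.376 1.903 0.222
vertex 2.085 1.97 -0.071
vertex 1.818 1.278 0.136
endloop
endfacet
facet normal -0.585 -0.501 0.638
outer loop
vertex 1.376 1.903 0.222
vertex 1.818 1.278 0.136
vertex 2.855 2.25 1.851
endloop
endfacet
facet normal -0.368 -0.133 -0.920
outer loop
vertex 1.818 1.278 0.136
vertex 2.085 1.97 -0.071
vertex 2.527 1.345 -0.157
endloop
endfacet
facet normal 0.237 -0.900 0.367
outer loop
vertex 1.818 1.278 0.136
vertex 2.527 1.345 -0.157
vertex 2.855 2.25 1.851
endloop
endfacet
facet normal -0.859 0.325 0.395
outer loop
vertex -1.536 1.547 -1.298
vertex -1.214 3.462 -2.174
vertex -2.294 1.092 -2.572
endloop
endfacet
facet normal -0.151 -0.899 0.411
outer loop
vertex -1.306 0.718 -3.026
vertex -1.536 1.547 -1.298
vertex -2.294 1.092 -2.572
endloop
endfacet
facet normal -0.859 0.325 0.395
outer loop
vertex -2.294 1.092 -2.572
vertex -1.214 3.462 -2.174
vertex -1.972 3.007 -3.448
endloop
endfacet
facet normal -0.489 -0.294 -0.822
outer loop
vertex -1.972 3.007 -3.448
vertex -1.306 0.718 -3.026
vertex -2.294 1.092 -2.572
endloop
endfacet
facet normal 0.489 0.294 0.822
outer loop
vertex -1.536 1.547 -1.298
vertex -0.226 3.088 -2.628
vertex -1.214 3.462 -2.174
endloop
endfacet
facet normal -0.151 -0.899 0.411
outer loop
vertex -0.548 1.173 -1.752
vertex -1.536 1.547 -1.298
vertex -1.306 0.718 -3.026
endloop
endfacet
facet normal 0.489 0.294 0.822
outer loop
vertex -0.548 1.173 -1.752
vertex -0.226 3.088 -2.628
vertex -1.536 1.547 -1.298
endloop
endfacet
facet normal 0.151 0.899 -0.411
outer loop
vertex -1.214 3.462 -2.174
vertex -0.226 3.088 -2.628
vertex -1.972 3.007 -3.448
endloop
endfacet
facet normal -0.489 -0.294 -0.822
outer loop
vertex -0.984 2.633 -3.902
vertex -1.306 0.718 -3.026
vertex -1.972 3.007 -3.448
endloop
endfacet
facet normal 0.151 0.899 -0.411
outer loop
vertex -1.972 3.007 -3.448
vertex -0.226 3.088 -2.628
vertex -0.984 2.633 -3.902
endloop
endfacet
facet normal 0.859 -0.325 -0.395
outer loop
vertex -0.984 2.633 -3.902
vertex -0.548 1.173 -1.752
vertex -1.306 0.718 -3.026
endloop
endfacet
facet normal 0.859 -0.325 -0.395
outer loop
vertex -0.226 3.088 -2.628
vertex -0.548 1.173 -1.752
vertex -0.984 2.633 -3.902
endloop
endfacet

endsolid


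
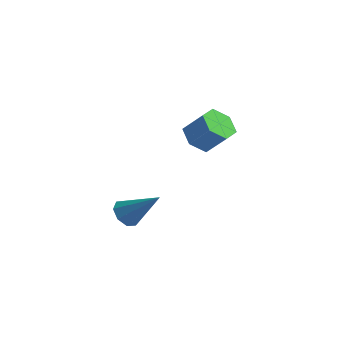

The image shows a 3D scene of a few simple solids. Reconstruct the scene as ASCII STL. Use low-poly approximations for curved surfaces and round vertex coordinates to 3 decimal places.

solid 
facet normal -0.648 -0.060 -0.759
outer loop
vertex 3.862 2.823 -2.887
vertex 3.42 2.54 -2.487
vertex 3.434 3.196 -2.551
endloop
endfacet
facet normal 0.399 0.823 -0.405
outer loop
vertex 3.862 2.823 -2.887
vertex 3.434 3.196 -2.551
vertex 4.523 2.884 -2.112
endloop
endfacet
facet normal 0.399 0.823 -0.404
outer loop
vertex 4.523 2.884 -2.112
vertex 3.434 3.196 -2.551
vertex 4.094 3.257 -1.776
endloop
endfacet
facet normal 0.647 0.059 0.760
outer loop
vertex 4.523 2.884 -2.112
vertex 4.094 3.257 -1.776
vertex 4.08 2.6 -1.713
endloop
endfacet
facet normal -0.647 -0.060 -0.760
outer loop
vertex 3.434 3.196 -2.551
vertex 3.42 2.54 -2.487
vertex 2.991 2.913 -2.151
endloop
endfacet
facet normal -0.362 0.902 0.237
outer loop
vertex 3.434 3.196 -2.551
vertex 2.991 2.913 -2.151
vertex 4.094 3.257 -1.776
endloop
endfacet
facet normal -0.362 0.901 0.238
outer loop
vertex 4.094 3.257 -1.776
vertex 2.991 2.913 -2.151
vertex 3.652 2.974 -1.377
endloop
endfacet
facet normal 0.648 0.059 0.760
outer loop
vertex 4.094 3.257 -1.776
vertex 3.652 2.974 -1.377
vertex 4.08 2.6 -1.713
endloop
endfacet
facet normal -0.647 -0.059 -0.760
outer loop
vertex 2.991 2.913 -2.151
vertex 3.42 2.54 -2.487
vertex 2.977 2.256 -2.088
endloop
endfacet
facet normal -0.761 0.078 0.644
outer loop
vertex 2.991 2.913 -2.151
vertex 2.977 2.256 -2.088
vertex 3.652 2.974 -1.377
endloop
endfacet
facet normal -0.762 0.079 0.643
outer loop
vertex 3.652 2.974 -1.377
vertex 2.977 2.256 -2.088
vertex 3.638 2.317 -1.313
endloop
endfacet
facet normal 0.648 0.060 0.759
outer loop
vertex 3.652 2.974 -1.377
vertex 3.638 2.317 -1.313
vertex 4.08 2.6 -1.713
endloop
endfacet
facet normal -0.647 -0.059 -0.760
outer loop
vertex 2.977 2.256 -2.088
vertex 3.42 2.54 -2.487
vertex 3.406 1.883 -2.424
endloop
endfacet
facet normal -0.399 -0.823 0.405
outer loop
vertex 2.977 2.256 -2.088
vertex 3.406 1.883 -2.424
vertex 3.638 2.317 -1.313
endloop
endfacet
facet normal -0.399 -0.823 0.405
outer loop
vertex 3.638 2.317 -1.313
vertex 3.406 1.883 -2.424
vertex 4.066 1.944 -1.649
endloop
endfacet
facet normal 0.648 0.060 0.759
outer loop
vertex 3.638 2.317 -1.313
vertex 4.066 1.944 -1.649
vertex 4.08 2.6 -1.713
endloop
endfacet
facet normal -0.648 -0.059 -0.760
outer loop
vertex 3.406 1.883 -2.424
vertex 3.42 2.54 -2.487
vertex 3.848 2.166 -2.823
endloop
endfacet
facet normal 0.362 -0.901 -0.238
outer loop
vertex 3.406 1.883 -2.424
vertex 3.848 2.166 -2.823
vertex 4.066 1.944 -1.649
endloop
endfacet
facet normal 0.361 -0.902 -0.238
outer loop
vertex 4.066 1.944 -1.649
vertex 3.848 2.166 -2.823
vertex 4.509 2.227 -2.049
endloop
endfacet
facet normal 0.647 0.060 0.760
outer loop
vertex 4.066 1.944 -1.649
vertex 4.509 2.227 -2.049
vertex 4.08 2.6 -1.713
endloop
endfacet
facet normal -0.648 -0.060 -0.759
outer loop
vertex 3.848 2.166 -2.823
vertex 3.42 2.54 -2.487
vertex 3.862 2.823 -2.887
endloop
endfacet
facet normal 0.761 -0.079 -0.644
outer loop
vertex 3.848 2.166 -2.823
vertex 3.862 2.823 -2.887
vertex 4.509 2.227 -2.049
endloop
endfacet
facet normal 0.762 -0.078 -0.643
outer loop
vertex 4.509 2.227 -2.049
vertex 3.862 2.823 -2.887
vertex 4.523 2.884 -2.112
endloop
endfacet
facet normal 0.647 0.059 0.760
outer loop
vertex 4.509 2.227 -2.049
vertex 4.523 2.884 -2.112
vertex 4.08 2.6 -1.713
endloop
endfacet
facet normal -0.728 -0.118 -0.675
outer loop
vertex 3.205 -0.95 -4.105
vertex 2.958 -1.274 -3.782
vertex 2.951 -0.761 -3.864
endloop
endfacet
facet normal 0.468 0.864 -0.185
outer loop
vertex 3.205 -0.95 -4.105
vertex 2.951 -0.761 -3.864
vertex 4.002 -1.106 -2.818
endloop
endfacet
facet normal -0.731 -0.117 -0.673
outer loop
vertex 2.951 -0.761 -3.864
vertex 2.958 -1.274 -3.782
vertex 2.702 -0.873 -3.574
endloop
endfacet
facet normal -0.028 0.940 0.339
outer loop
vertex 2.951 -0.761 -3.864
vertex 2.702 -0.873 -3.574
vertex 4.002 -1.106 -2.818
endloop
endfacet
facet normal -0.730 -0.117 -0.673
outer loop
vertex 2.702 -0.873 -3.574
vertex 2.958 -1.274 -3.782
vertex 2.603 -1.22 -3.406
endloop
endfacet
facet normal -0.372 0.488 0.790
outer loop
vertex 2.702 -0.873 -3.574
vertex 2.603 -1.22 -3.406
vertex 4.002 -1.106 -2.818
endloop
endfacet
facet normal -0.730 -0.118 -0.673
outer loop
vertex 2.603 -1.22 -3.406
vertex 2.958 -1.274 -3.782
vertex 2.712 -1.599 -3.458
endloop
endfacet
facet normal -0.361 -0.228 0.904
outer loop
vertex 2.603 -1.22 -3.406
vertex 2.712 -1.599 -3.458
vertex 4.002 -1.106 -2.818
endloop
endfacet
facet normal -0.730 -0.119 -0.673
outer loop
vertex 2.712 -1.599 -3.458
vertex 2.958 -1.274 -3.782
vertex 2.966 -1.788 -3.7
endloop
endfacet
facet normal -0.003 -0.790 0.614
outer loop
vertex 2.712 -1.599 -3.458
vertex 2.966 -1.788 -3.7
vertex 4.002 -1.106 -2.818
endloop
endfacet
facet normal -0.729 -0.119 -0.674
outer loop
vertex 2.966 -1.788 -3.7
vertex 2.958 -1.274 -3.782
vertex 3.215 -1.676 -3.989
endloop
endfacet
facet normal 0.493 -0.865 0.090
outer loop
vertex 2.966 -1.788 -3.7
vertex 3.215 -1.676 -3.989
vertex 4.002 -1.106 -2.818
endloop
endfacet
facet normal -0.729 -0.119 -0.674
outer loop
vertex 3.215 -1.676 -3.989
vertex 2.958 -1.274 -3.782
vertex 3.314 -1.329 -4.157
endloop
endfacet
facet normal 0.836 -0.413 -0.361
outer loop
vertex 3.215 -1.676 -3.989
vertex 3.314 -1.329 -4.157
vertex 4.002 -1.106 -2.818
endloop
endfacet
facet normal -0.729 -0.117 -0.675
outer loop
vertex 3.314 -1.329 -4.157
vertex 2.958 -1.274 -3.782
vertex 3.205 -0.95 -4.105
endloop
endfacet
facet normal 0.826 0.303 -0.475
outer loop
vertex 3.314 -1.329 -4.157
vertex 3.205 -0.95 -4.105
vertex 4.002 -1.106 -2.818
endloop
endfacet

endsolid


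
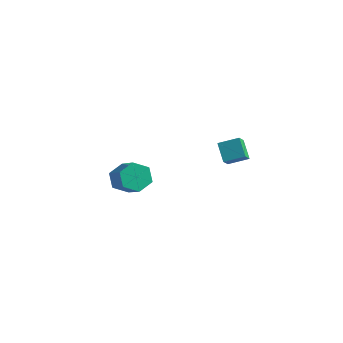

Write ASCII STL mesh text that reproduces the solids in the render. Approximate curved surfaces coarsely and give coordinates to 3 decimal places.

solid 
facet normal -0.686 0.418 -0.595
outer loop
vertex -3.474 2.174 -3.759
vertex -3.916 2.489 -3.028
vertex -3.268 2.993 -3.421
endloop
endfacet
facet normal 0.691 0.120 -0.713
outer loop
vertex -3.474 2.174 -3.759
vertex -3.268 2.993 -3.421
vertex -2.163 1.376 -2.622
endloop
endfacet
facet normal 0.691 0.120 -0.713
outer loop
vertex -2.163 1.376 -2.622
vertex -3.268 2.993 -3.421
vertex -1.957 2.195 -2.285
endloop
endfacet
facet normal 0.687 -0.418 0.595
outer loop
vertex -2.163 1.376 -2.622
vertex -1.957 2.195 -2.285
vertex -2.604 1.691 -1.892
endloop
endfacet
facet normal -0.686 0.418 -0.596
outer loop
vertex -3.268 2.993 -3.421
vertex -3.916 2.489 -3.028
vertex -3.71 3.308 -2.691
endloop
endfacet
facet normal 0.541 0.840 -0.035
outer loop
vertex -3.268 2.993 -3.421
vertex -3.71 3.308 -2.691
vertex -1.957 2.195 -2.285
endloop
endfacet
facet normal 0.542 0.840 -0.036
outer loop
vertex -1.957 2.195 -2.285
vertex -3.71 3.308 -2.691
vertex -2.398 2.511 -1.554
endloop
endfacet
facet normal 0.687 -0.418 0.595
outer loop
vertex -1.957 2.195 -2.285
vertex -2.398 2.511 -1.554
vertex -2.604 1.691 -1.892
endloop
endfacet
facet normal -0.687 0.418 -0.595
outer loop
vertex -3.71 3.308 -2.691
vertex -3.916 2.489 -3.028
vertex -4.357 2.804 -2.298
endloop
endfacet
facet normal -0.150 0.720 0.677
outer loop
vertex -3.71 3.308 -2.691
vertex -4.357 2.804 -2.298
vertex -2.398 2.511 -1.554
endloop
endfacet
facet normal -0.150 0.720 0.678
outer loop
vertex -2.398 2.511 -1.554
vertex -4.357 2.804 -2.298
vertex -3.046 2.006 -1.161
endloop
endfacet
facet normal 0.687 -0.418 0.595
outer loop
vertex -2.398 2.511 -1.554
vertex -3.046 2.006 -1.161
vertex -2.604 1.691 -1.892
endloop
endfacet
facet normal -0.687 0.418 -0.595
outer loop
vertex -4.357 2.804 -2.298
vertex -3.916 2.489 -3.028
vertex -4.563 1.985 -2.635
endloop
endfacet
facet normal -0.691 -0.120 0.713
outer loop
vertex -4.357 2.804 -2.298
vertex -4.563 1.985 -2.635
vertex -3.046 2.006 -1.161
endloop
endfacet
facet normal -0.691 -0.120 0.713
outer loop
vertex -3.046 2.006 -1.161
vertex -4.563 1.985 -2.635
vertex -3.252 1.187 -1.499
endloop
endfacet
facet normal 0.686 -0.418 0.595
outer loop
vertex -3.046 2.006 -1.161
vertex -3.252 1.187 -1.499
vertex -2.604 1.691 -1.892
endloop
endfacet
facet normal -0.687 0.418 -0.595
outer loop
vertex -4.563 1.985 -2.635
vertex -3.916 2.489 -3.028
vertex -4.122 1.669 -3.366
endloop
endfacet
facet normal -0.542 -0.840 0.036
outer loop
vertex -4.563 1.985 -2.635
vertex -4.122 1.669 -3.366
vertex -3.252 1.187 -1.499
endloop
endfacet
facet normal -0.541 -0.840 0.035
outer loop
vertex -3.252 1.187 -1.499
vertex -4.122 1.669 -3.366
vertex -2.81 0.872 -2.229
endloop
endfacet
facet normal 0.686 -0.418 0.596
outer loop
vertex -3.252 1.187 -1.499
vertex -2.81 0.872 -2.229
vertex -2.604 1.691 -1.892
endloop
endfacet
facet normal -0.687 0.418 -0.595
outer loop
vertex -4.122 1.669 -3.366
vertex -3.916 2.489 -3.028
vertex -3.474 2.174 -3.759
endloop
endfacet
facet normal 0.150 -0.720 -0.678
outer loop
vertex -4.122 1.669 -3.366
vertex -3.474 2.174 -3.759
vertex -2.81 0.872 -2.229
endloop
endfacet
facet normal 0.149 -0.720 -0.678
outer loop
vertex -2.81 0.872 -2.229
vertex -3.474 2.174 -3.759
vertex -2.163 1.376 -2.622
endloop
endfacet
facet normal 0.687 -0.418 0.595
outer loop
vertex -2.81 0.872 -2.229
vertex -2.163 1.376 -2.622
vertex -2.604 1.691 -1.892
endloop
endfacet
facet normal -0.624 0.460 0.632
outer loop
vertex 2.167 1.923 2.553
vertex 3.013 2.518 2.955
vertex 2.023 2.518 1.977
endloop
endfacet
facet normal -0.763 -0.535 -0.362
outer loop
vertex 2.747 1.982 1.245
vertex 2.167 1.923 2.553
vertex 2.023 2.518 1.977
endloop
endfacet
facet normal -0.623 0.462 0.631
outer loop
vertex 2.023 2.518 1.977
vertex 3.013 2.518 2.955
vertex 2.87 3.112 2.379
endloop
endfacet
facet normal -0.170 0.707 -0.686
outer loop
vertex 2.87 3.112 2.379
vertex 2.747 1.982 1.245
vertex 2.023 2.518 1.977
endloop
endfacet
facet normal 0.171 -0.707 0.687
outer loop
vertex 2.167 1.923 2.553
vertex 3.737 1.982 2.223
vertex 3.013 2.518 2.955
endloop
endfacet
facet normal -0.763 -0.535 -0.362
outer loop
vertex 2.89 1.388 1.821
vertex 2.167 1.923 2.553
vertex 2.747 1.982 1.245
endloop
endfacet
facet normal 0.171 -0.708 0.686
outer loop
vertex 2.89 1.388 1.821
vertex 3.737 1.982 2.223
vertex 2.167 1.923 2.553
endloop
endfacet
facet normal 0.763 0.535 0.363
outer loop
vertex 3.013 2.518 2.955
vertex 3.737 1.982 2.223
vertex 2.87 3.112 2.379
endloop
endfacet
facet normal -0.171 0.707 -0.686
outer loop
vertex 3.593 2.577 1.647
vertex 2.747 1.982 1.245
vertex 2.87 3.112 2.379
endloop
endfacet
facet normal 0.763 0.535 0.362
outer loop
vertex 2.87 3.112 2.379
vertex 3.737 1.982 2.223
vertex 3.593 2.577 1.647
endloop
endfacet
facet normal 0.624 -0.461 -0.631
outer loop
vertex 3.593 2.577 1.647
vertex 2.89 1.388 1.821
vertex 2.747 1.982 1.245
endloop
endfacet
facet normal 0.623 -0.461 -0.632
outer loop
vertex 3.737 1.982 2.223
vertex 2.89 1.388 1.821
vertex 3.593 2.577 1.647
endloop
endfacet

endsolid
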